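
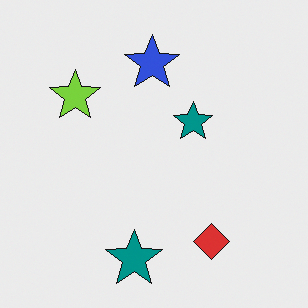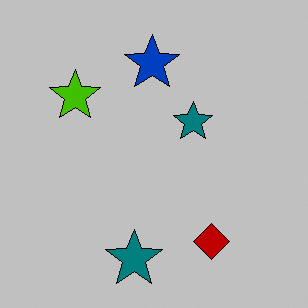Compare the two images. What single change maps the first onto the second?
This is the original image aggressively posterized.

Each flat color has snapped to a coarser quantized level — most visibly, the near-white background has dropped to a flat grey.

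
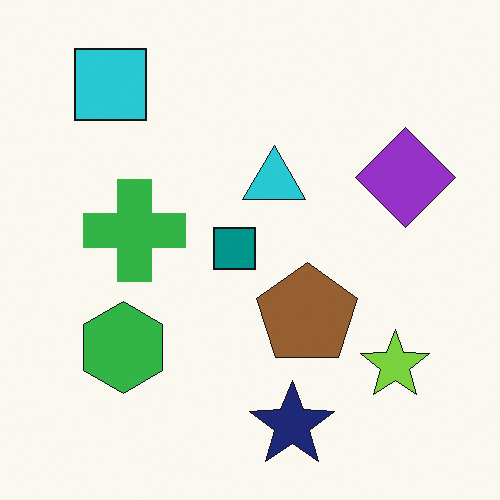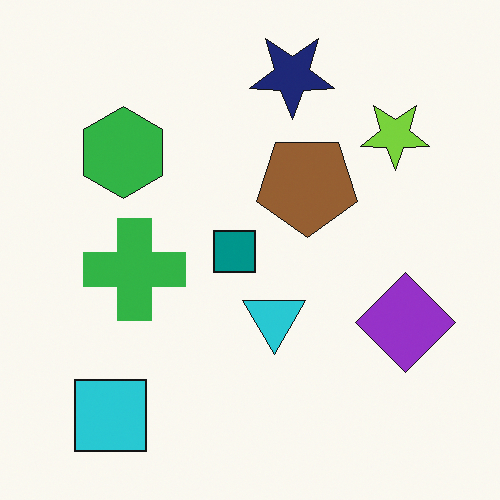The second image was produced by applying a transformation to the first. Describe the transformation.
The image was flipped vertically (top ↔ bottom).

The navy star is in the bottom of the first image and the top of the second — shapes on opposite sides of the horizontal midline have swapped in a mirror flip.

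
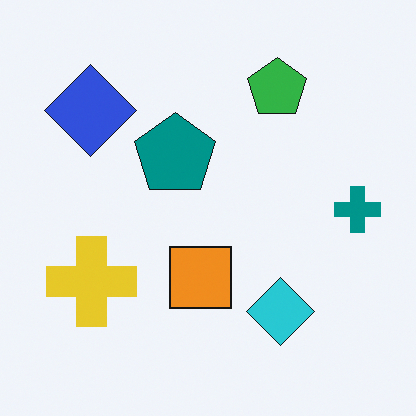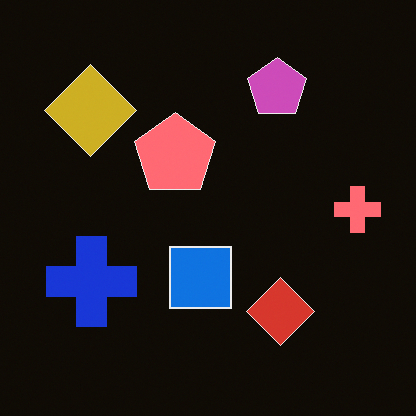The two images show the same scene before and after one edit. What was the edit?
It was color-inverted (negative).

The light background has become dark and every shape's color is its complement — a photographic negative.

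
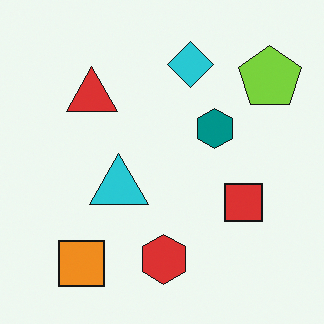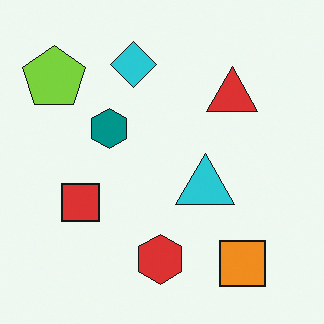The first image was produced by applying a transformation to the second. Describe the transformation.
The transformation is: flipped horizontally (left ↔ right).

The lime pentagon is in the top-left of the second image and the top-right of the first — shapes on opposite sides of the vertical midline have swapped in a mirror flip.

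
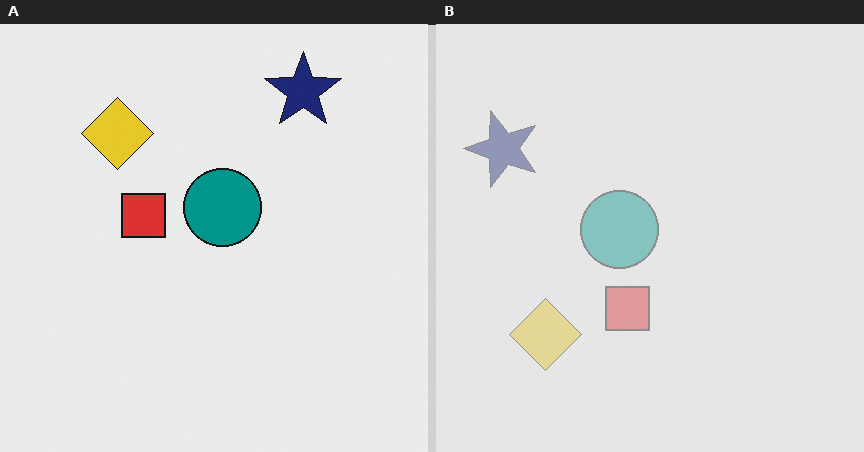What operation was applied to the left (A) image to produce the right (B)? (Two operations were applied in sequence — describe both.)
The transformation is: given much lower contrast, then rotated 90° counter-clockwise.

Tones are pushed toward mid-grey across the whole image — a global contrast change. The navy star sits in the top-right of the left (A) image and the top-left of the right (B) — consistent with a whole-image 90° counter-clockwise rotation.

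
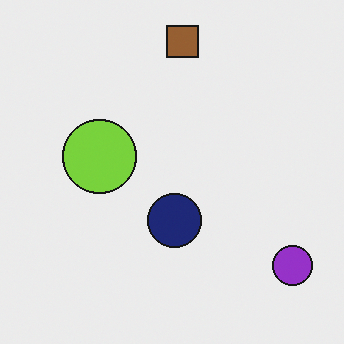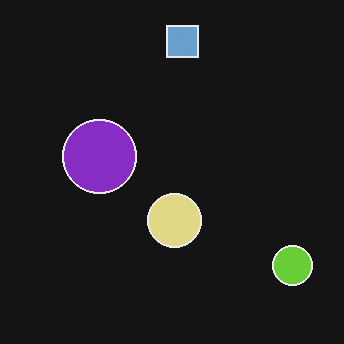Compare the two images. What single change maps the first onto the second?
It was color-inverted (negative).

The light background has become dark and every shape's color is its complement — a photographic negative.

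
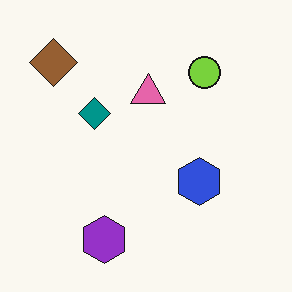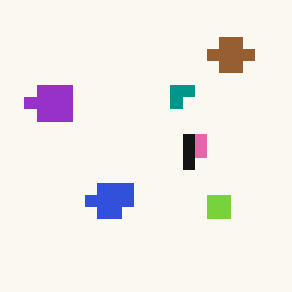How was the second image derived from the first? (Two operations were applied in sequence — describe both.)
The second image is the first rotated 90° clockwise, then heavily pixelated into large blocks.

The brown diamond sits in the top-left of the first image and the top-right of the second — consistent with a whole-image 90° clockwise rotation. Shapes are reduced to large square blocks; fine edges and outlines are lost — a downscale-then-upscale (mosaic) effect.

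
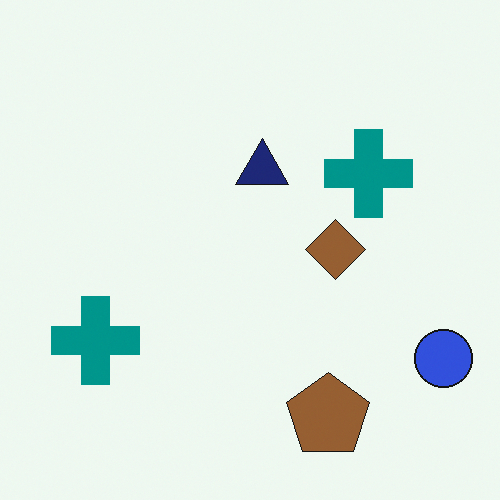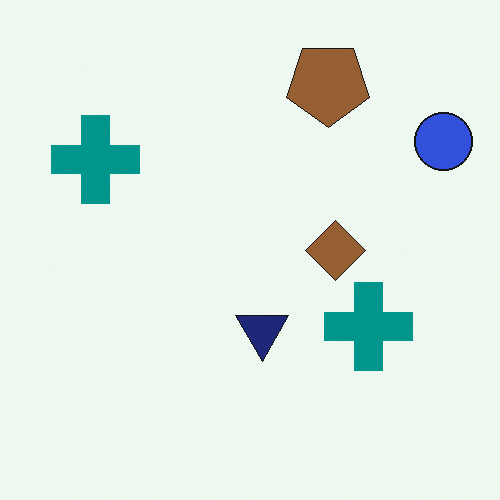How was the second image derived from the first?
This is the original image flipped vertically (top ↔ bottom).

The brown pentagon is in the bottom of the first image and the top of the second — shapes on opposite sides of the horizontal midline have swapped in a mirror flip.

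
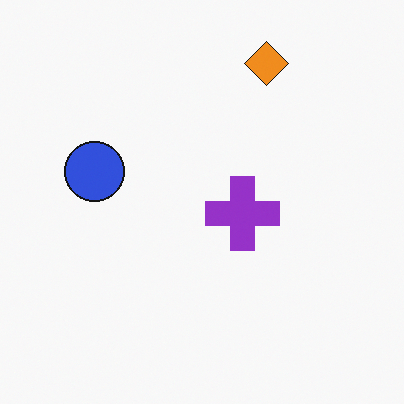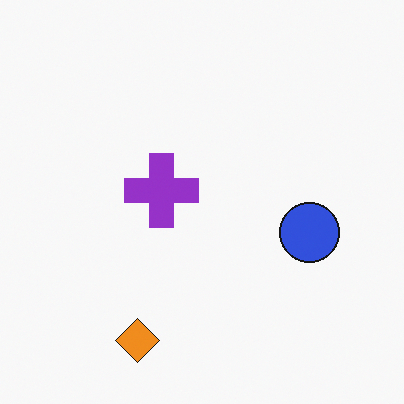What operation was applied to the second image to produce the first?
Rotated 180°.

The orange diamond sits in the bottom of the second image and the top of the first — consistent with a whole-image 180° rotation.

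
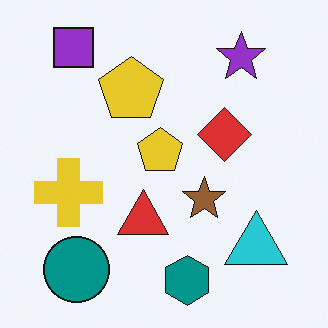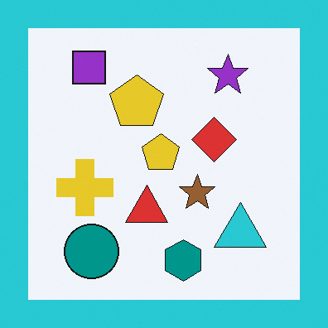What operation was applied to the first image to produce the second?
It was framed with a cyan border.

A solid cyan frame runs around the edge of the second image, with the content slightly shrunk inside it.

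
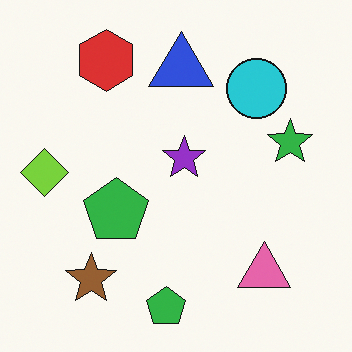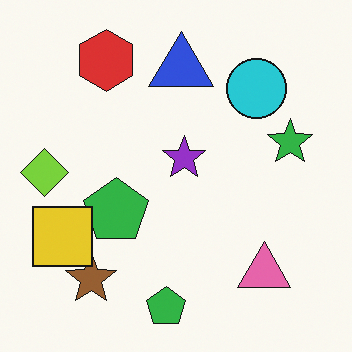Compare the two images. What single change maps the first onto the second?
The transformation is: overlaid with an additional yellow square.

A yellow square appears in the second image that is absent from the first.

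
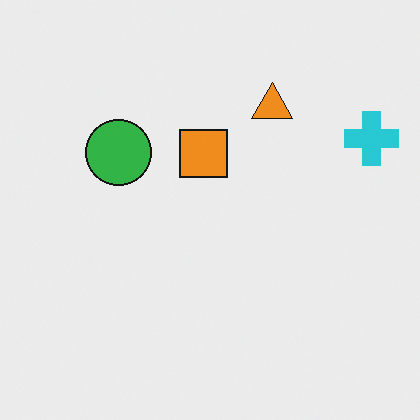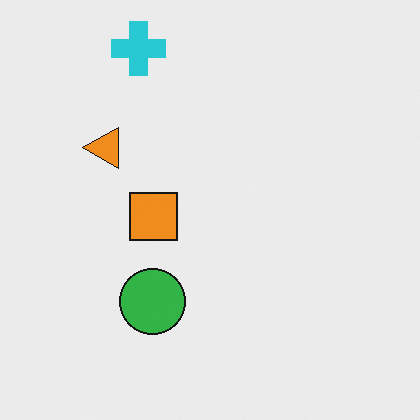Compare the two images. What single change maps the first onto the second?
The second image is the first rotated 90° counter-clockwise.

The cyan cross sits in the top-right of the first image and the top-left of the second — consistent with a whole-image 90° counter-clockwise rotation.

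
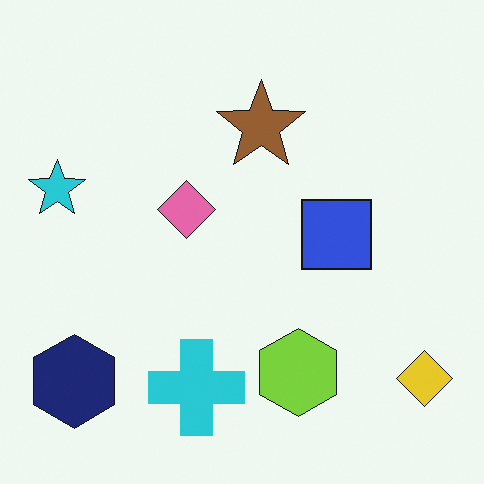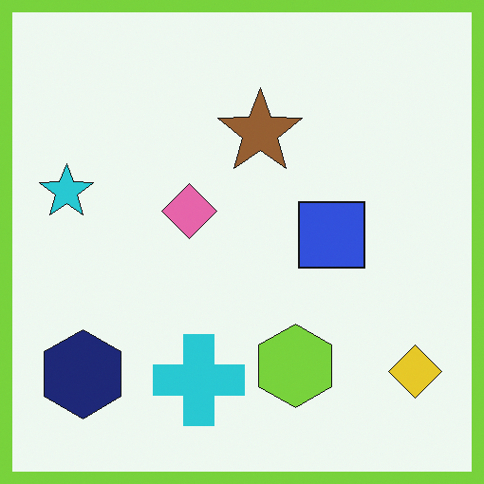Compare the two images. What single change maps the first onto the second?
The transformation is: framed with a lime border.

A solid lime frame runs around the edge of the second image, with the content slightly shrunk inside it.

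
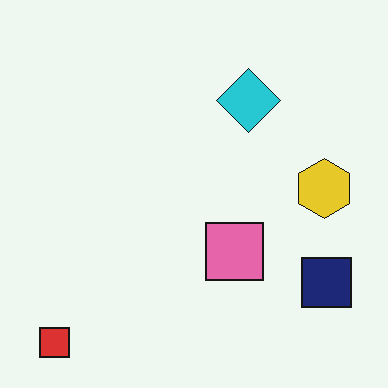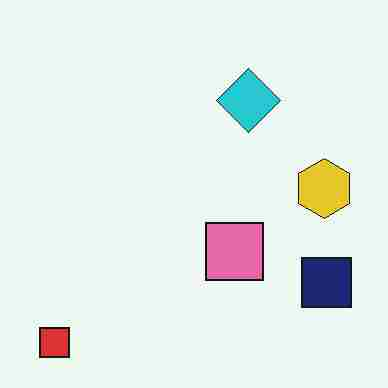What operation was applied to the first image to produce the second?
The transformation is: degraded with heavy JPEG compression.

Blocky 8×8 compression artifacts appear around shape edges and the flat background shows ringing — characteristic JPEG degradation.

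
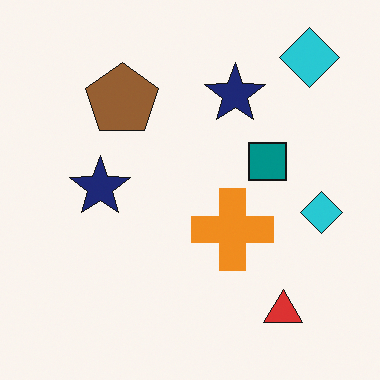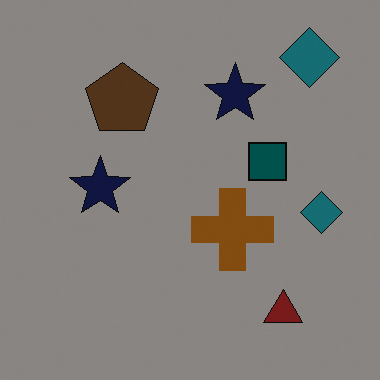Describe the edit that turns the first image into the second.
It was substantially darkened.

Every pixel — background and shapes alike — is uniformly darkened.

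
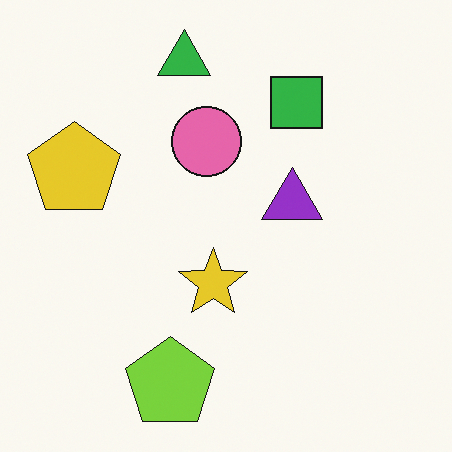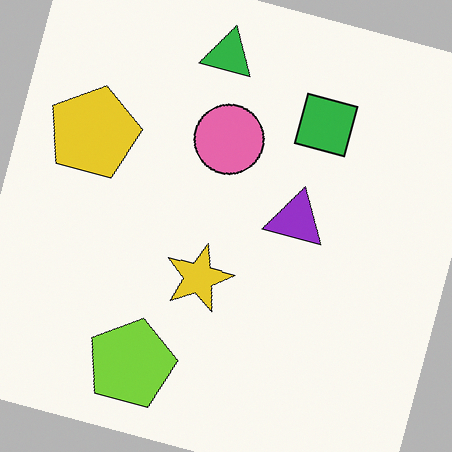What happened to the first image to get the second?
It was rotated clockwise by a clearly visible amount.

Every shape is tilted by the same angle and the image corners show triangular fill wedges — a whole-image rotation by a non-right angle.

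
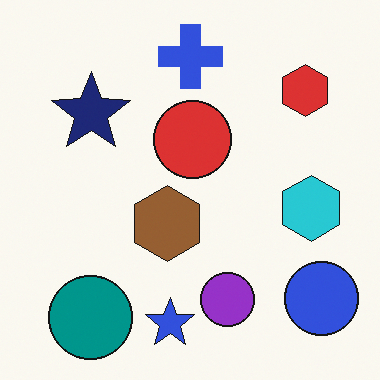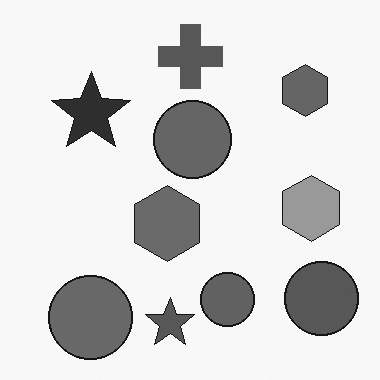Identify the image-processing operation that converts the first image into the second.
This is the original image converted to grayscale.

All color is removed — every shape is now a shade of grey.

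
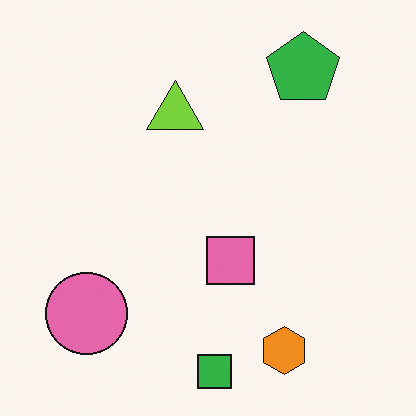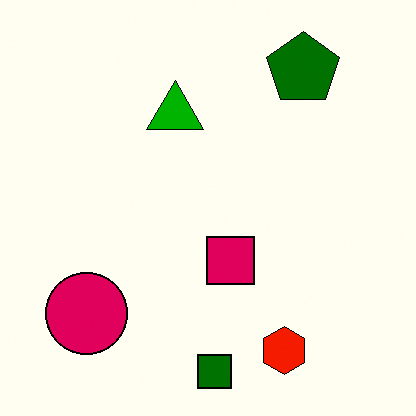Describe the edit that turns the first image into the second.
This is the original image given much higher contrast.

Tones are pushed away from mid-grey across the whole image — a global contrast change.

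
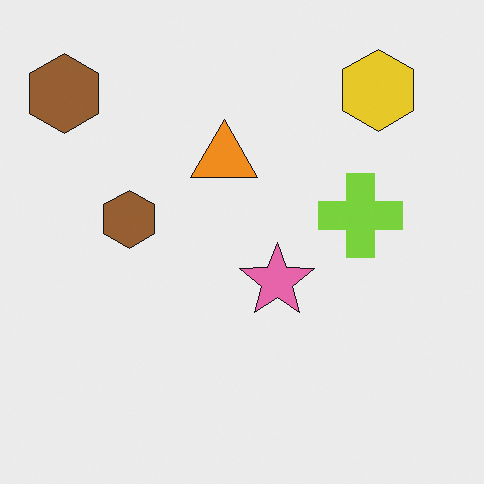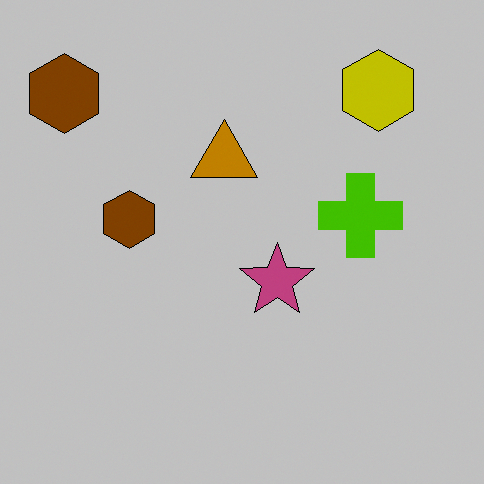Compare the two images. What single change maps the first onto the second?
The second image is the first heavily posterized to just a handful of flat colors.

Each flat color has snapped to a coarser quantized level — most visibly, the near-white background has dropped to a flat grey.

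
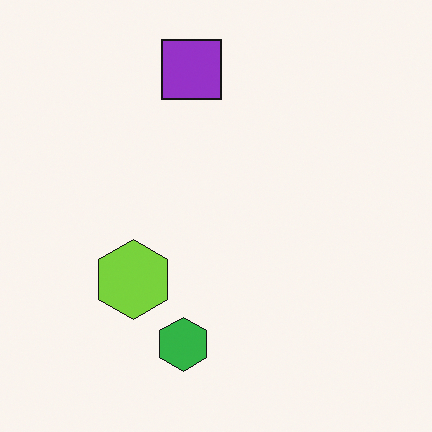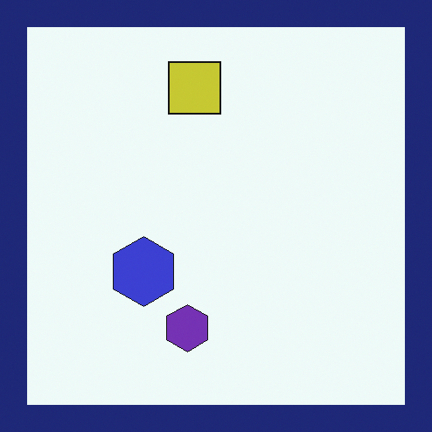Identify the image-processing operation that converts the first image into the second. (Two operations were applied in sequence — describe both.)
Hue-shifted by a moderate amount, then framed with a navy border.

Every shape's color has rotated by the same amount around the hue wheel — a uniform hue shift. A solid navy frame runs around the edge of the second image, with the content slightly shrunk inside it.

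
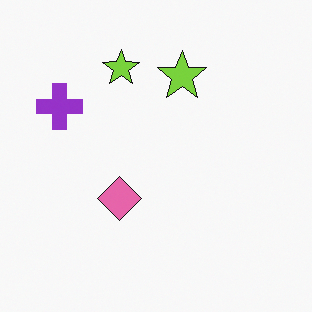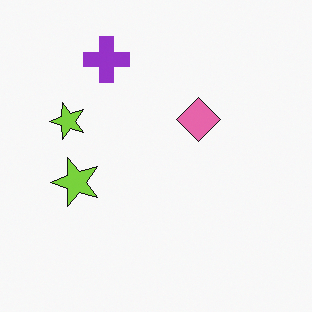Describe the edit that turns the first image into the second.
The transformation is: transposed (reflected across the top-left ↔ bottom-right diagonal).

Shapes have swapped their row and column positions — what was in the top-right is now in the bottom-left — a diagonal reflection.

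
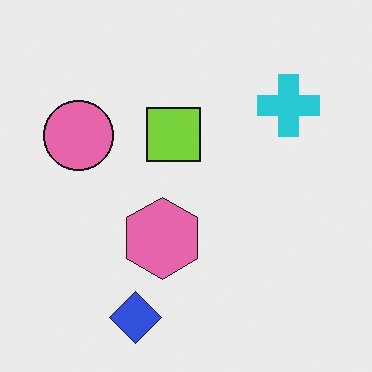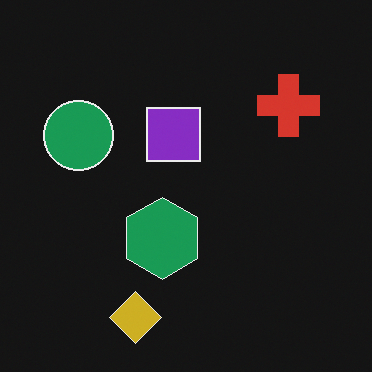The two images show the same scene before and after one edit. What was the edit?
The image was color-inverted (negative).

The light background has become dark and every shape's color is its complement — a photographic negative.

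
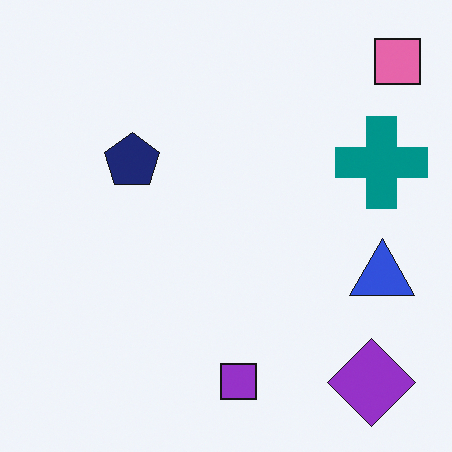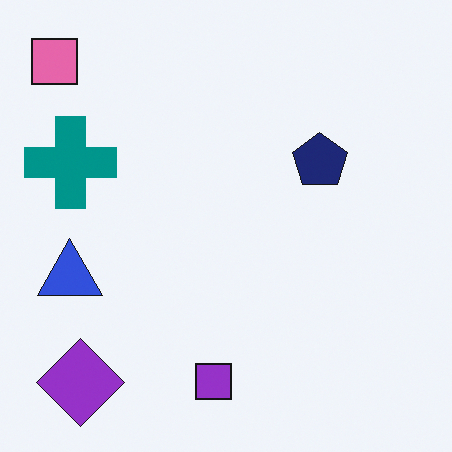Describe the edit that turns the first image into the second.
Flipped horizontally (left ↔ right).

The pink square is in the top-right of the first image and the top-left of the second — shapes on opposite sides of the vertical midline have swapped in a mirror flip.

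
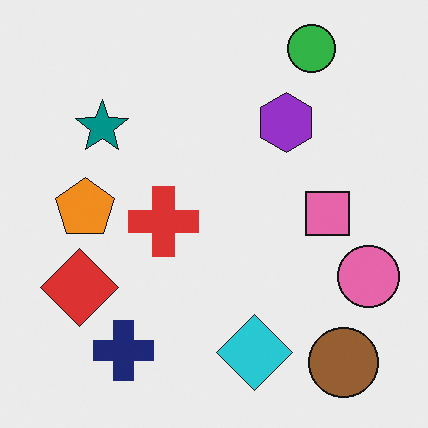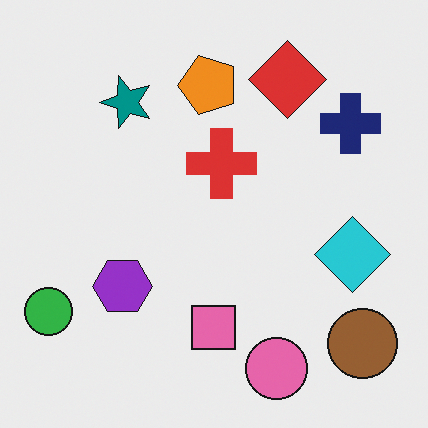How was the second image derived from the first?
The second image is the first transposed (reflected across the top-left ↔ bottom-right diagonal).

Shapes have swapped their row and column positions — what was in the top-right is now in the bottom-left — a diagonal reflection.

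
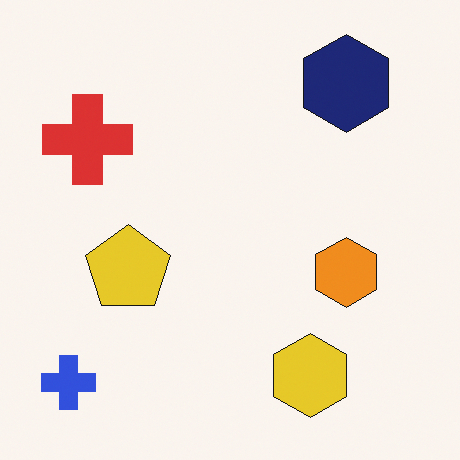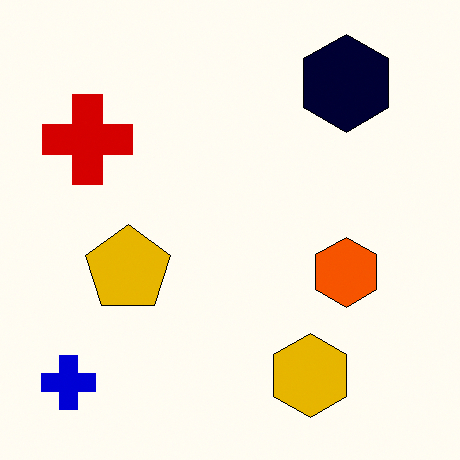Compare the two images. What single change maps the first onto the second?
The transformation is: boosted in contrast.

Tones are pushed away from mid-grey across the whole image — a global contrast change.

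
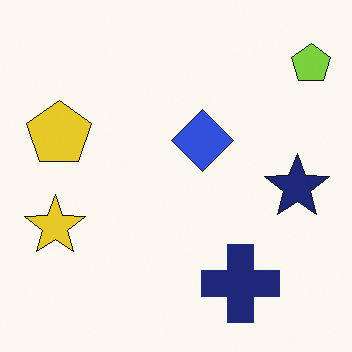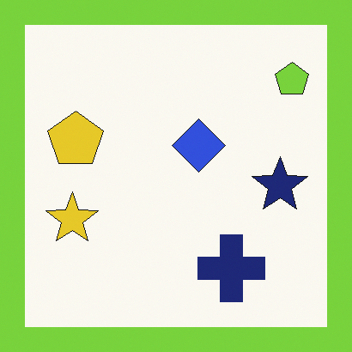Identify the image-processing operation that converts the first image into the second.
Framed with a lime border.

A solid lime frame runs around the edge of the second image, with the content slightly shrunk inside it.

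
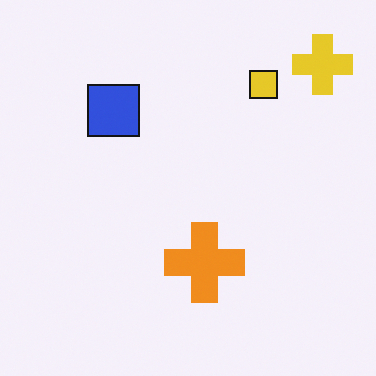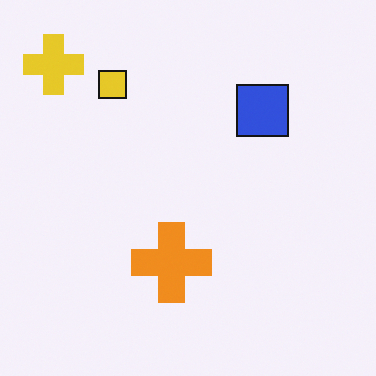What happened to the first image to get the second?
It was flipped horizontally (left ↔ right).

The yellow cross is in the top-right of the first image and the top-left of the second — shapes on opposite sides of the vertical midline have swapped in a mirror flip.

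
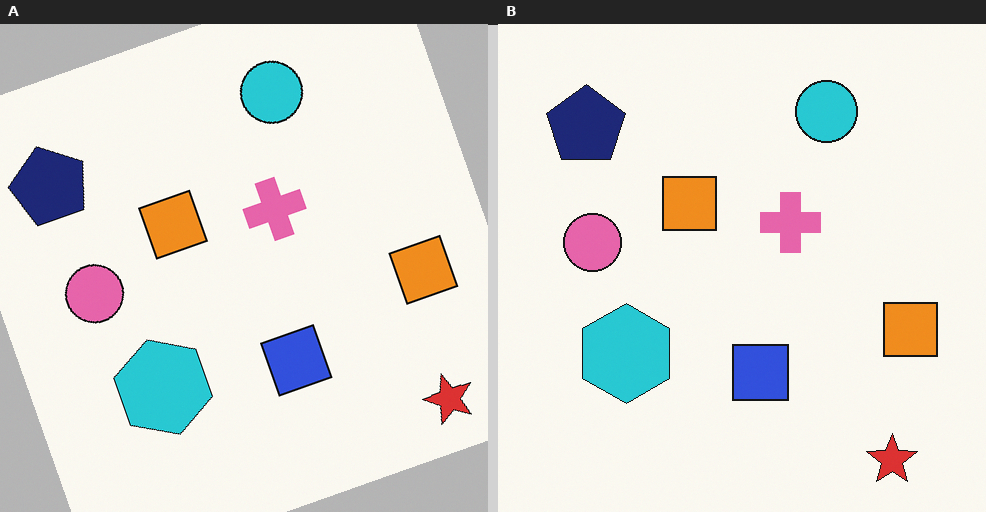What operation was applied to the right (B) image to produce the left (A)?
It was rotated counter-clockwise by a moderate amount.

Every shape is tilted by the same angle and the image corners show triangular fill wedges — a whole-image rotation by a non-right angle.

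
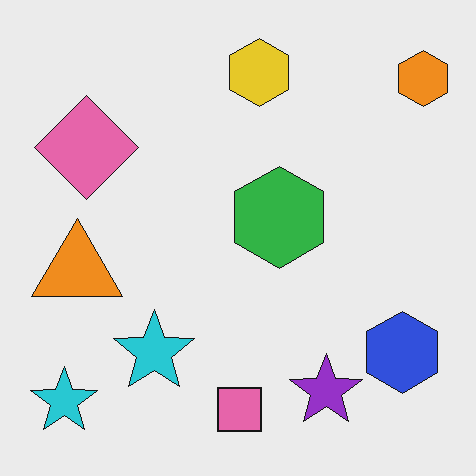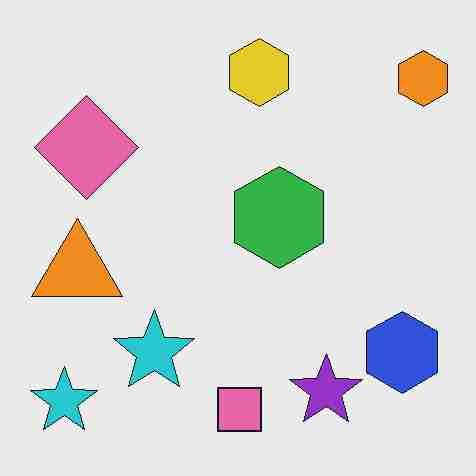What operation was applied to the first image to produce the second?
The second image is the first degraded with heavy JPEG compression.

Blocky 8×8 compression artifacts appear around shape edges and the flat background shows ringing — characteristic JPEG degradation.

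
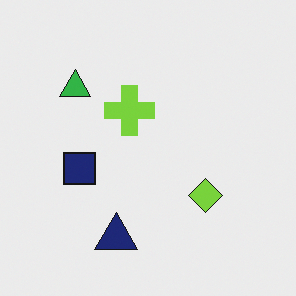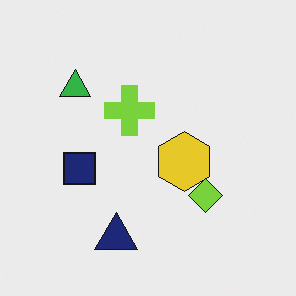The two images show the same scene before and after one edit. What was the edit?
The transformation is: overlaid with an additional yellow hexagon.

A yellow hexagon appears in the second image that is absent from the first.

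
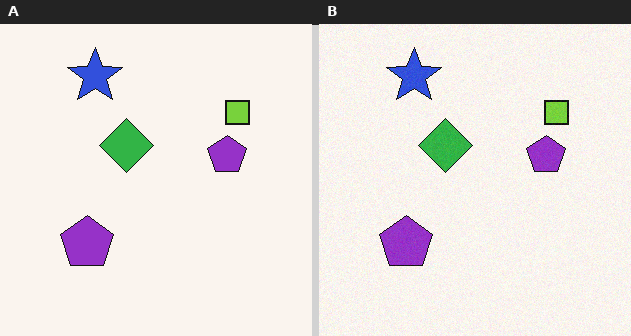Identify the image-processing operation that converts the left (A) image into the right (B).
It was degraded with a light layer of grain.

Random speckle covers the whole image, including the flat background.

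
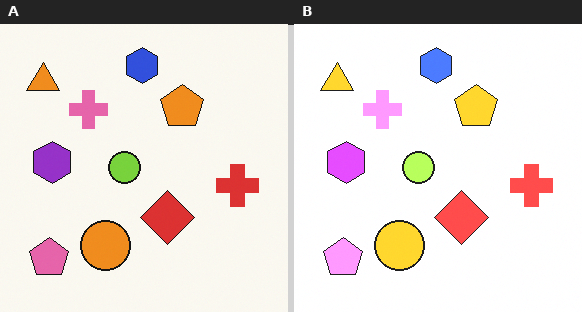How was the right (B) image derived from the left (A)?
The transformation is: substantially brightened.

Every pixel — background and shapes alike — is uniformly brightened.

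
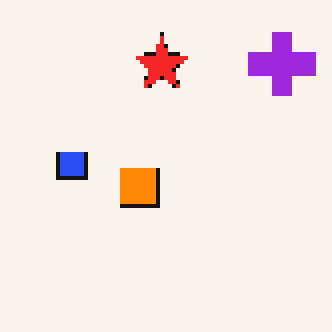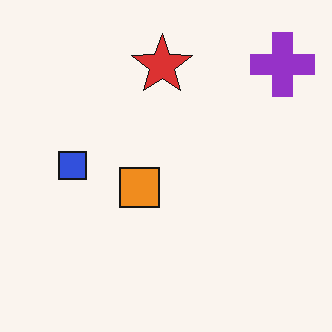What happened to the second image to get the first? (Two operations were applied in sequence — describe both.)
Slightly oversaturated, then mildly pixelated.

All colors are more vivid — a global saturation change. Shapes are reduced to large square blocks; fine edges and outlines are lost — a downscale-then-upscale (mosaic) effect.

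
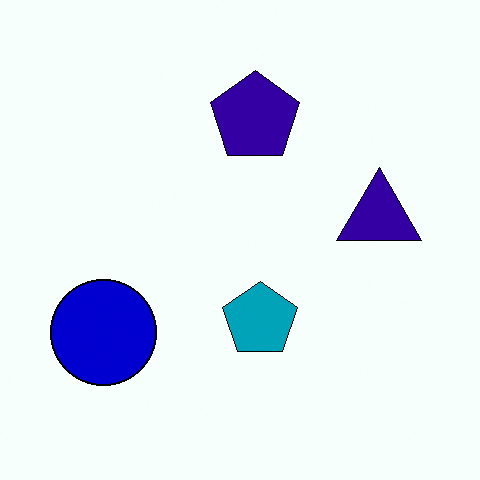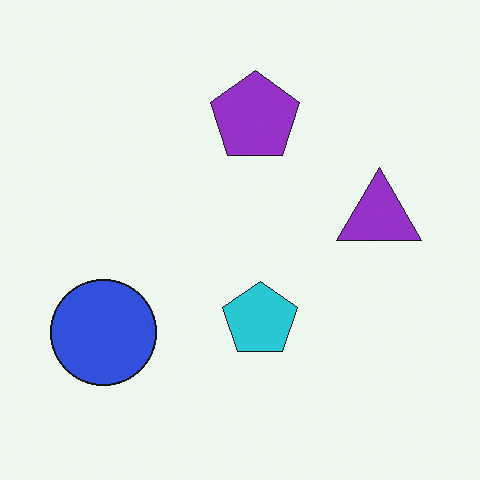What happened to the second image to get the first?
The transformation is: boosted in contrast.

Tones are pushed away from mid-grey across the whole image — a global contrast change.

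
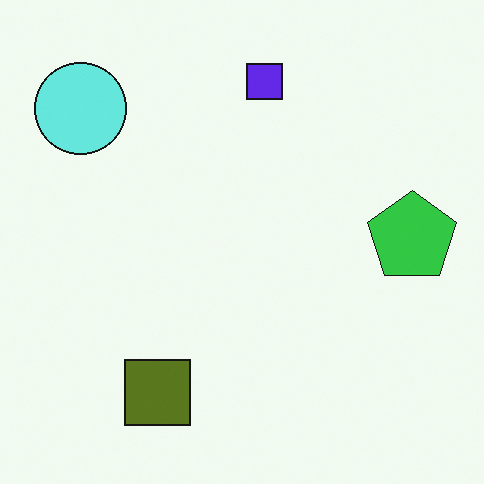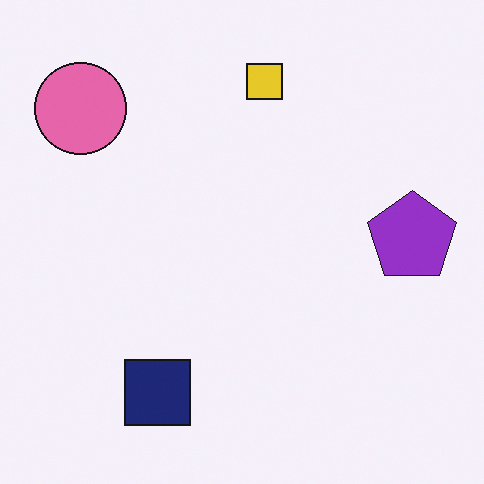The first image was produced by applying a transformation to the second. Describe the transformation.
The first image is the second hue-shifted through roughly half the color wheel.

Every shape's color has rotated by the same amount around the hue wheel — a uniform hue shift.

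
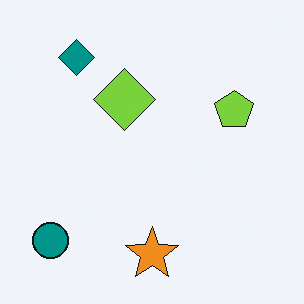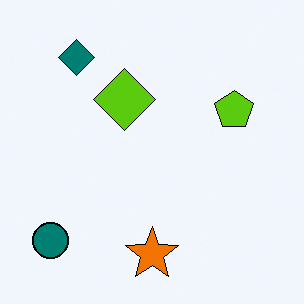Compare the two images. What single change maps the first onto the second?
The transformation is: given slightly increased contrast.

Tones are pushed away from mid-grey across the whole image — a global contrast change.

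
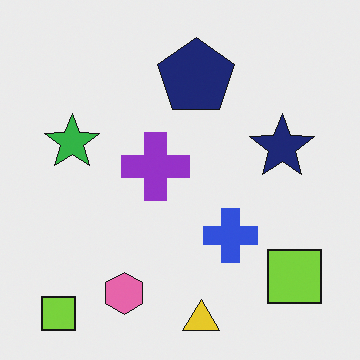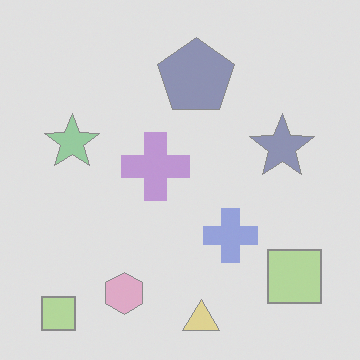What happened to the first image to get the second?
This is the original image given much lower contrast.

Tones are pushed toward mid-grey across the whole image — a global contrast change.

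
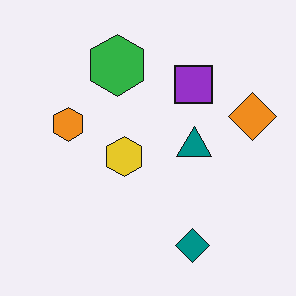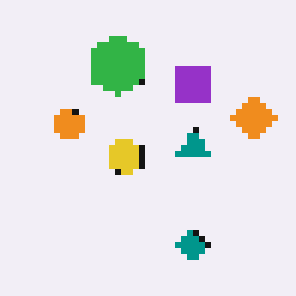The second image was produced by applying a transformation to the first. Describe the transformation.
It was moderately pixelated.

Shapes are reduced to large square blocks; fine edges and outlines are lost — a downscale-then-upscale (mosaic) effect.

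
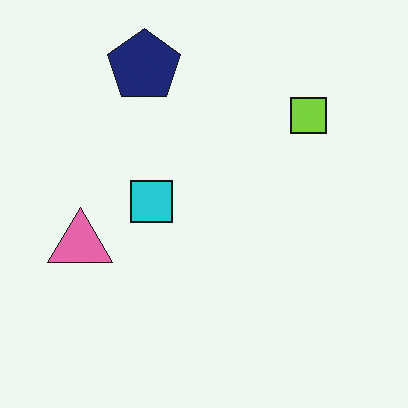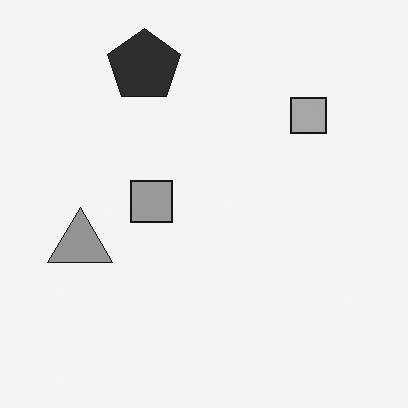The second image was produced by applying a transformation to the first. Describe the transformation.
Converted to grayscale.

All color is removed — every shape is now a shade of grey.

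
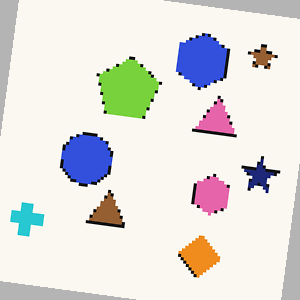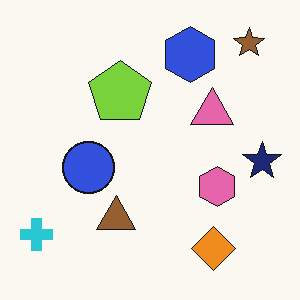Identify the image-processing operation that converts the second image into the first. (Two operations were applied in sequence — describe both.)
It was lightly pixelated (a mild mosaic effect), then rotated clockwise by a small amount.

Shapes are reduced to large square blocks; fine edges and outlines are lost — a downscale-then-upscale (mosaic) effect. Every shape is tilted by the same angle and the image corners show triangular fill wedges — a whole-image rotation by a non-right angle.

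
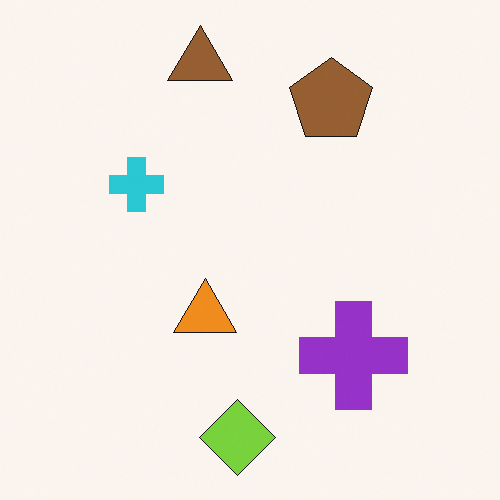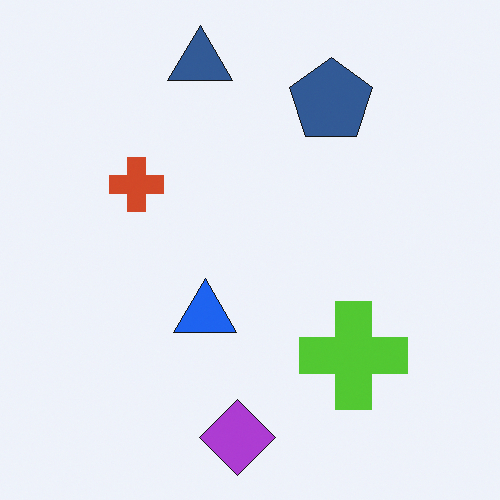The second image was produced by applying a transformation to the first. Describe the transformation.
This is the original image hue-shifted through roughly half the color wheel.

Every shape's color has rotated by the same amount around the hue wheel — a uniform hue shift.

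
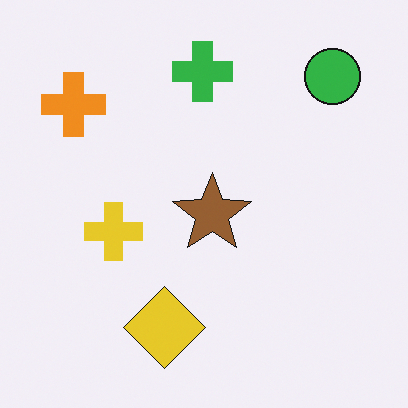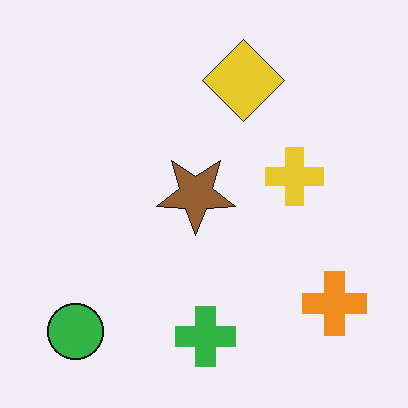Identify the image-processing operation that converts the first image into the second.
Rotated 180°.

The green circle sits in the top-right of the first image and the bottom-left of the second — consistent with a whole-image 180° rotation.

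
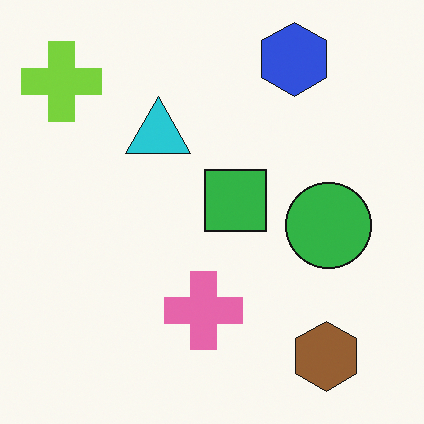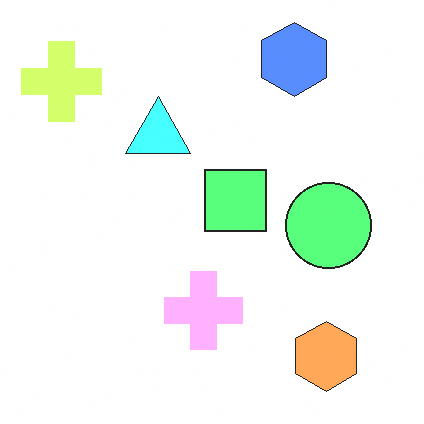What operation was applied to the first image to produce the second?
The image was brightened a lot.

Every pixel — background and shapes alike — is uniformly brightened.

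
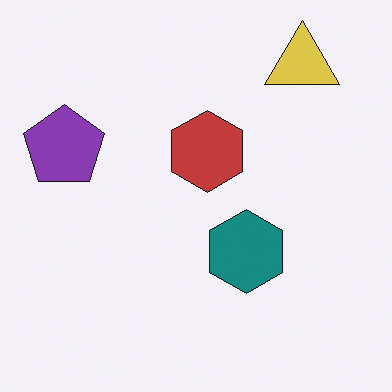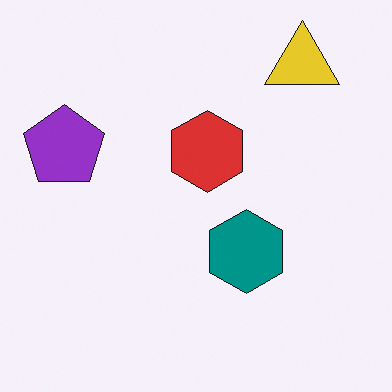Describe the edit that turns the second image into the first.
Slightly desaturated.

All colors are more muted and greyish — a global saturation change.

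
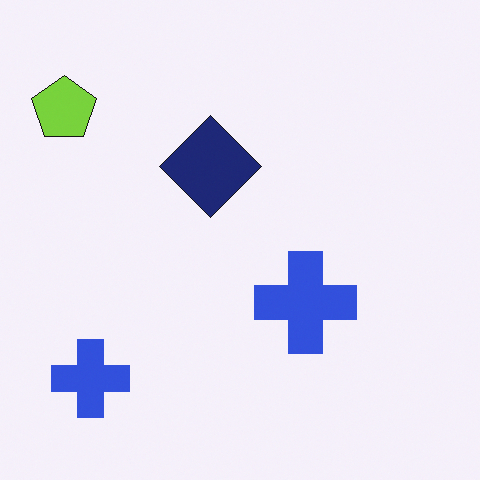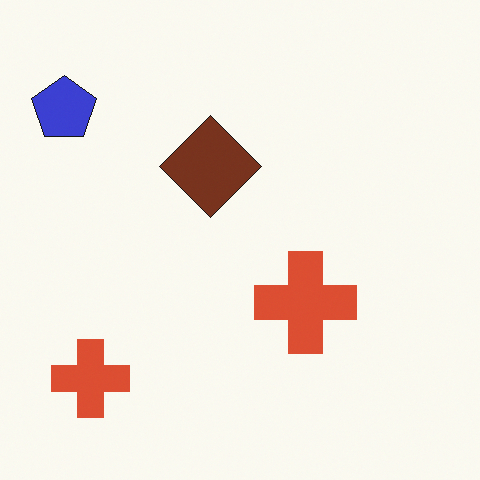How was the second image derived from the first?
The transformation is: hue-shifted noticeably.

Every shape's color has rotated by the same amount around the hue wheel — a uniform hue shift.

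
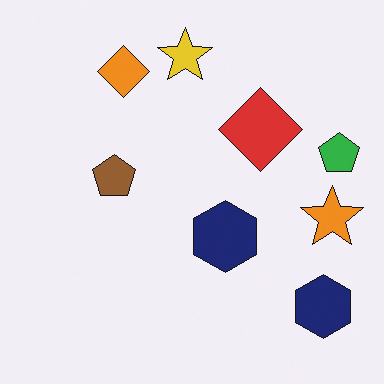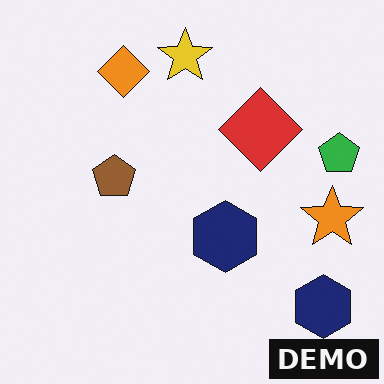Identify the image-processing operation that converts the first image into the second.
Watermarked with the text "DEMO" in the lower-right corner.

A dark label reading "DEMO" appears in the lower-right corner.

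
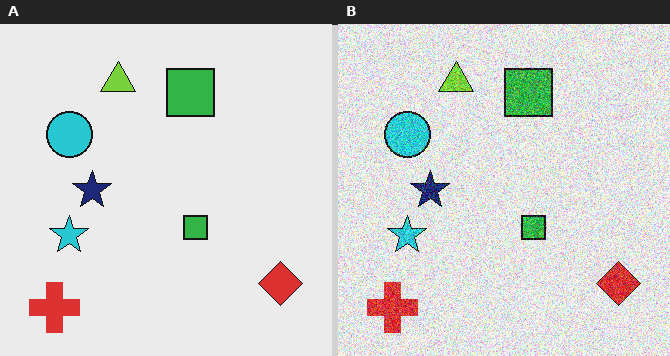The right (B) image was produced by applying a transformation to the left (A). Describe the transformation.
The image was degraded with heavy additive noise.

Random speckle covers the whole image, including the flat background.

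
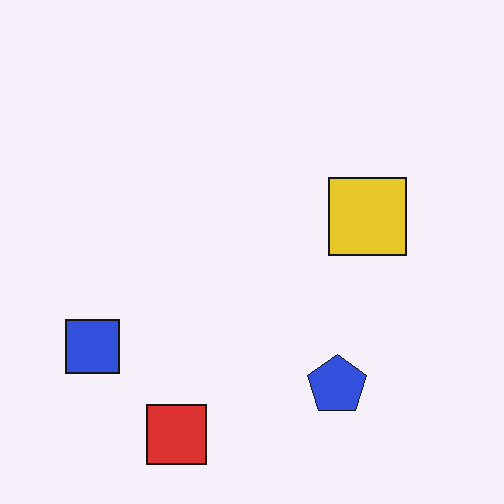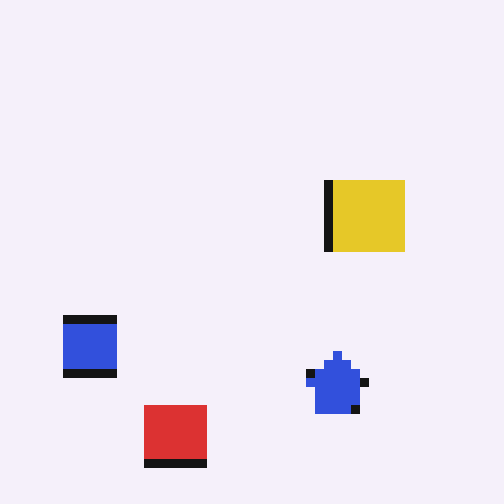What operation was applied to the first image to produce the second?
It was heavily pixelated into large blocks.

Shapes are reduced to large square blocks; fine edges and outlines are lost — a downscale-then-upscale (mosaic) effect.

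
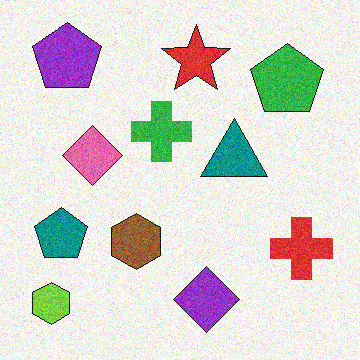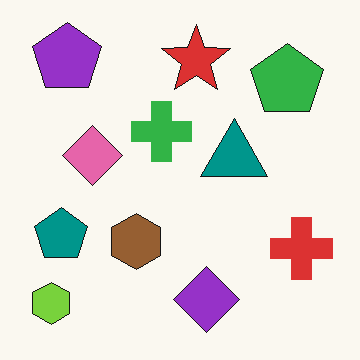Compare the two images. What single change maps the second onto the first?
It was degraded with visible gaussian noise.

Random speckle covers the whole image, including the flat background.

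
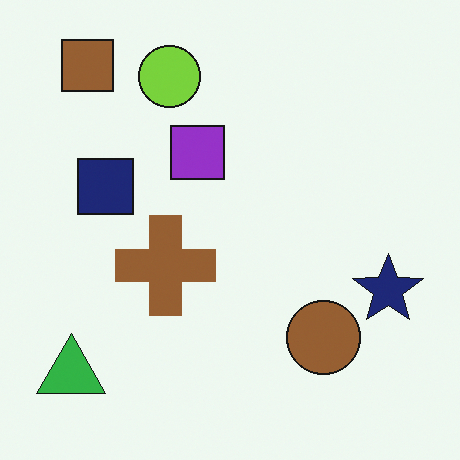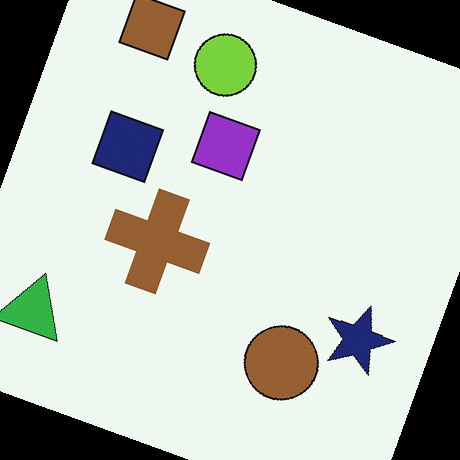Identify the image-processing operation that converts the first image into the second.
It was rotated clockwise by a moderate amount.

Every shape is tilted by the same angle and the image corners show triangular fill wedges — a whole-image rotation by a non-right angle.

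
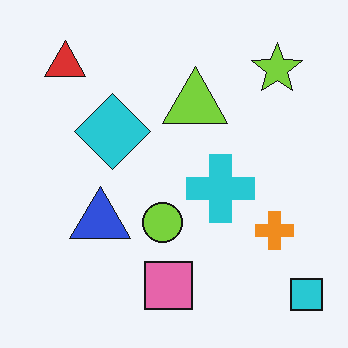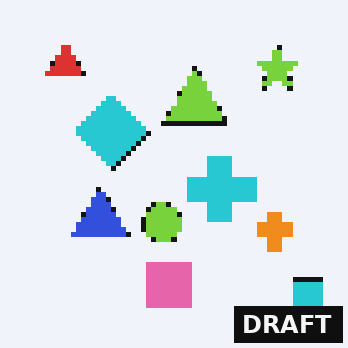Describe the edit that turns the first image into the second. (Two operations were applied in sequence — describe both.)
It was mildly pixelated, then watermarked with the text "DRAFT" in the lower-right corner.

Shapes are reduced to large square blocks; fine edges and outlines are lost — a downscale-then-upscale (mosaic) effect. A dark label reading "DRAFT" appears in the lower-right corner.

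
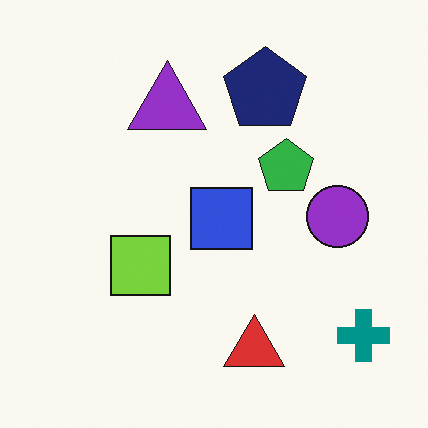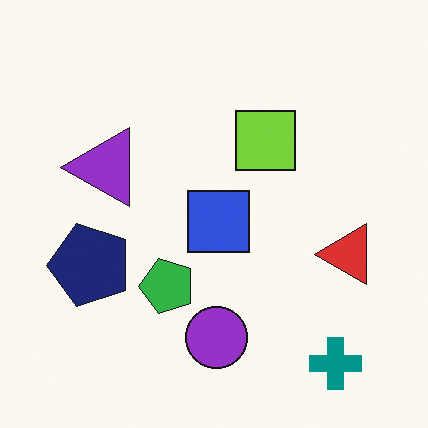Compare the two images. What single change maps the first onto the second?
Transposed (reflected across the top-left ↔ bottom-right diagonal).

Shapes have swapped their row and column positions — what was in the top-right is now in the bottom-left — a diagonal reflection.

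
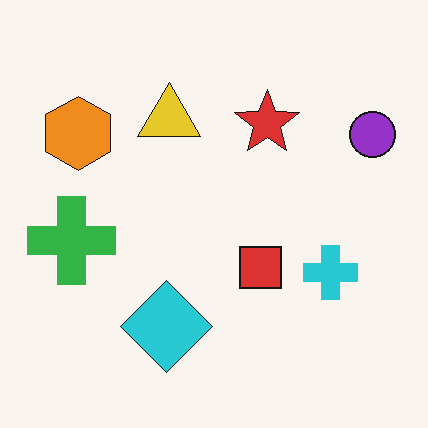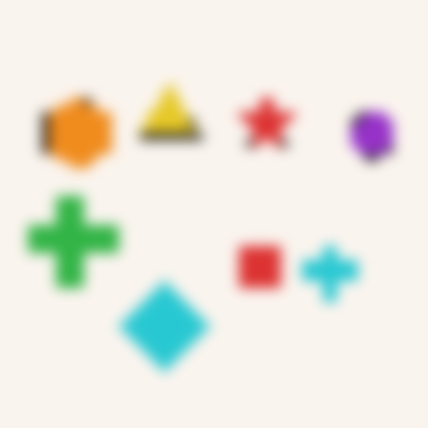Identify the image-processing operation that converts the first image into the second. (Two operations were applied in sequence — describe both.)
This is the original image moderately pixelated, then heavily blurred.

Shapes are reduced to large square blocks; fine edges and outlines are lost — a downscale-then-upscale (mosaic) effect. Shape edges and outlines are uniformly softened across the whole image.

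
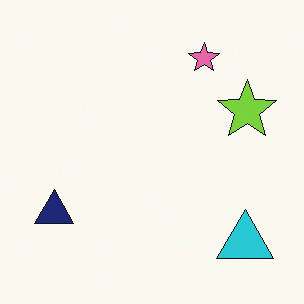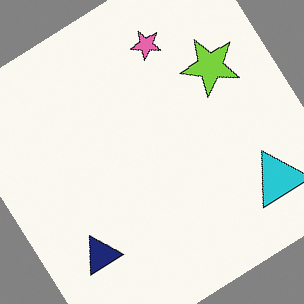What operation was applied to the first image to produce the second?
This is the original image rotated counter-clockwise by a large amount — several tens of degrees.

Every shape is tilted by the same angle and the image corners show triangular fill wedges — a whole-image rotation by a non-right angle.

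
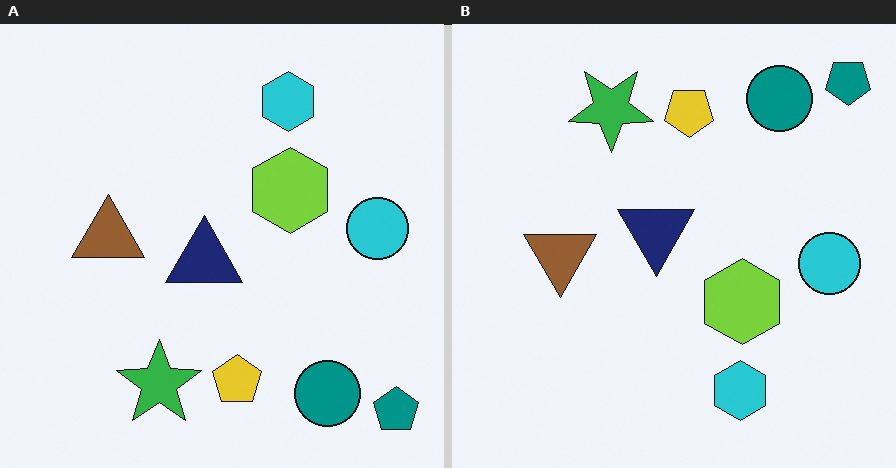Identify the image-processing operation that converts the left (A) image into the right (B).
The right (B) image is the left (A) flipped vertically (top ↔ bottom).

The teal pentagon is in the bottom-right of the left (A) image and the top-right of the right (B) — shapes on opposite sides of the horizontal midline have swapped in a mirror flip.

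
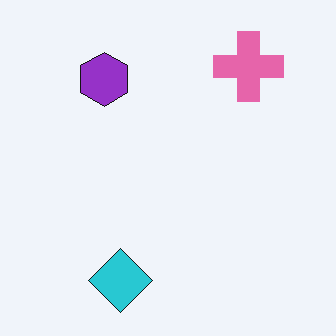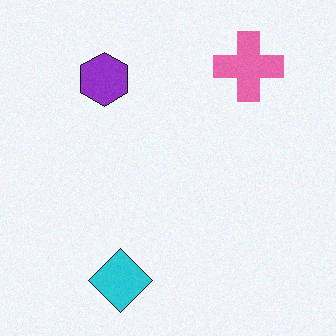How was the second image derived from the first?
The second image is the first degraded with a light layer of grain.

Random speckle covers the whole image, including the flat background.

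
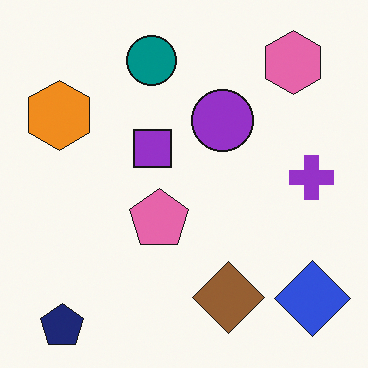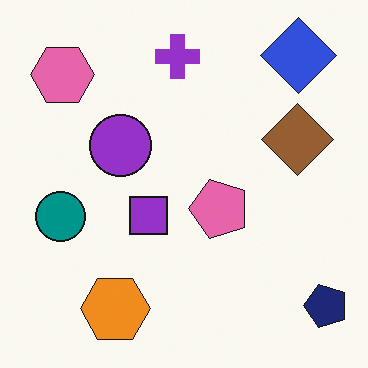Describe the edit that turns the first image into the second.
The image was rotated 90° counter-clockwise.

The navy pentagon sits in the bottom-left of the first image and the bottom-right of the second — consistent with a whole-image 90° counter-clockwise rotation.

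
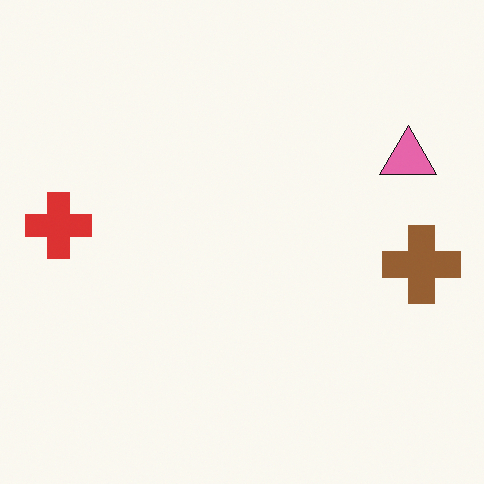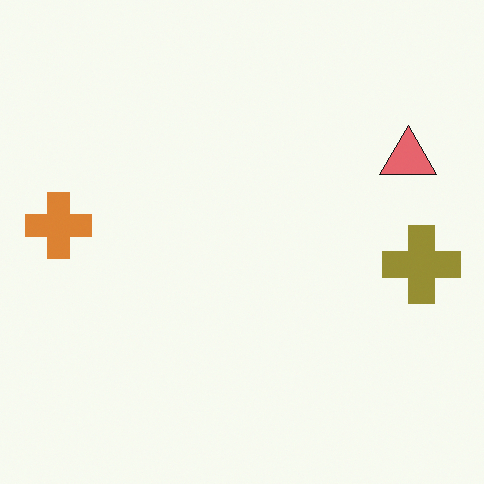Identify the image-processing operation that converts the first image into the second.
Hue-shifted slightly.

Every shape's color has rotated by the same amount around the hue wheel — a uniform hue shift.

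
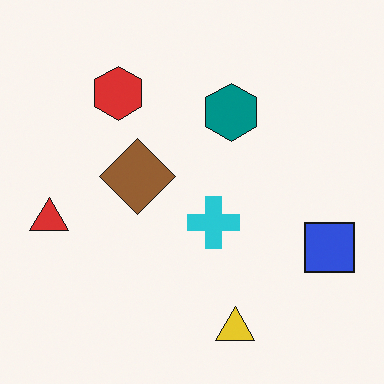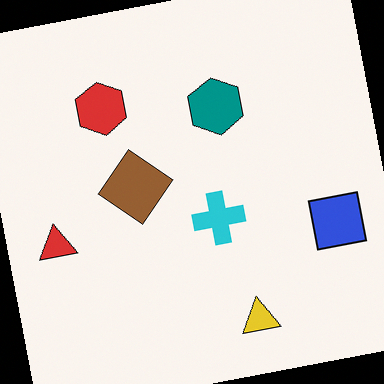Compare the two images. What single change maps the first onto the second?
The image was rotated counter-clockwise by a slight angle.

Every shape is tilted by the same angle and the image corners show triangular fill wedges — a whole-image rotation by a non-right angle.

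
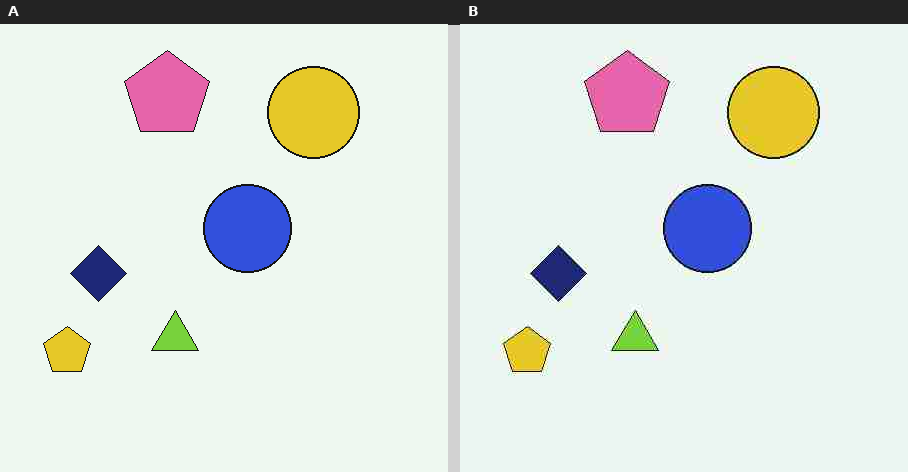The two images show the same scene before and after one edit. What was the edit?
Heavily JPEG-compressed with obvious blocking artifacts.

Blocky 8×8 compression artifacts appear around shape edges and the flat background shows ringing — characteristic JPEG degradation.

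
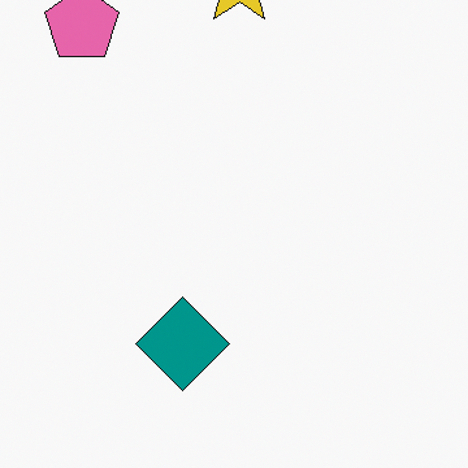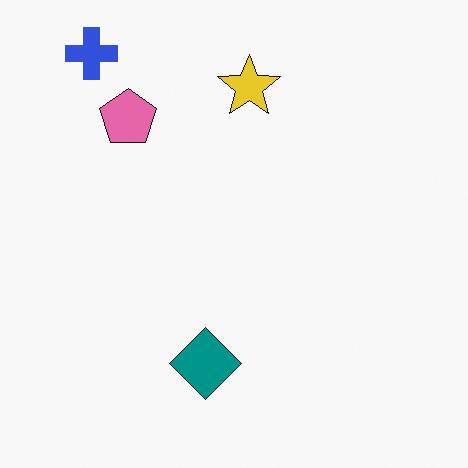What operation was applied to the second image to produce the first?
This is the original image cropped slightly and scaled back up.

The visible shapes are larger and the field of view is narrower; shapes near the original edges may be partly or wholly outside the frame — a crop-and-rescale.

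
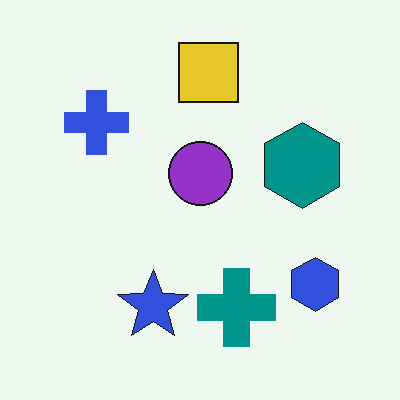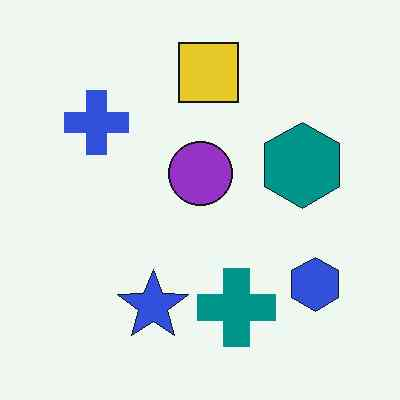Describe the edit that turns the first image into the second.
This is the original image given moderate JPEG compression.

Blocky 8×8 compression artifacts appear around shape edges and the flat background shows ringing — characteristic JPEG degradation.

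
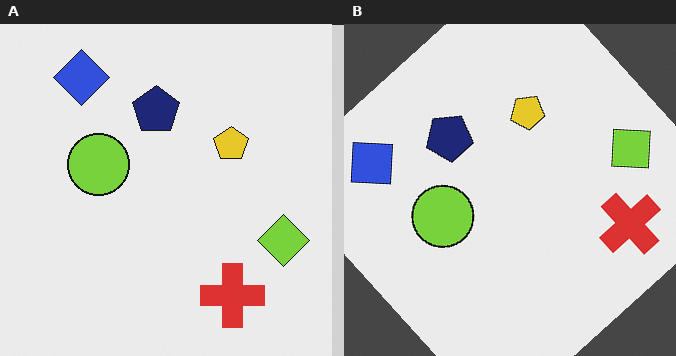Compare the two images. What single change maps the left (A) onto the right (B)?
This is the original image rotated counter-clockwise by a large amount — several tens of degrees.

Every shape is tilted by the same angle and the image corners show triangular fill wedges — a whole-image rotation by a non-right angle.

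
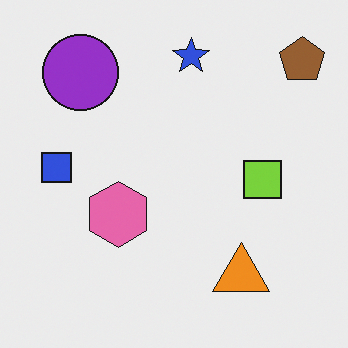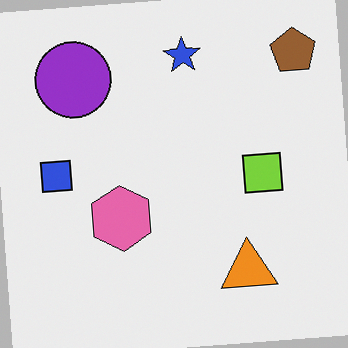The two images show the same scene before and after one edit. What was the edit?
Rotated counter-clockwise by a few degrees.

Every shape is tilted by the same angle and the image corners show triangular fill wedges — a whole-image rotation by a non-right angle.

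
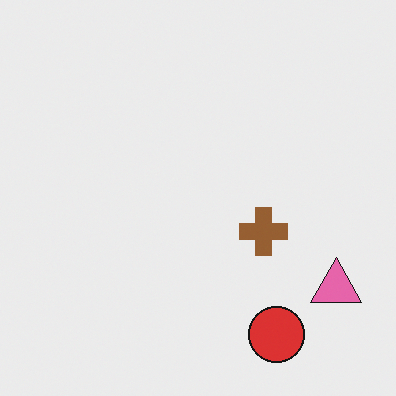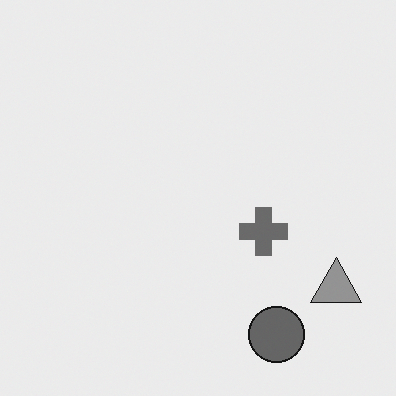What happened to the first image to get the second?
The image was converted to grayscale.

All color is removed — every shape is now a shade of grey.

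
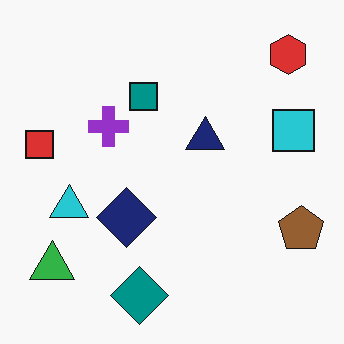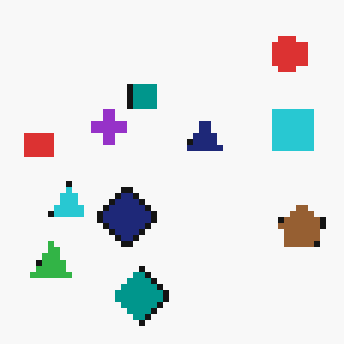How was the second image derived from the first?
The transformation is: pixelated into visible square blocks.

Shapes are reduced to large square blocks; fine edges and outlines are lost — a downscale-then-upscale (mosaic) effect.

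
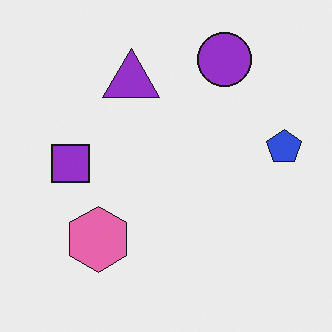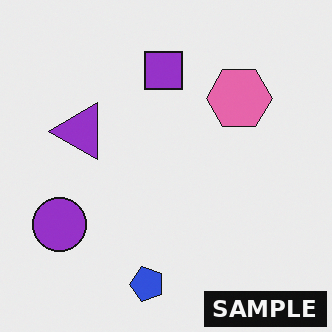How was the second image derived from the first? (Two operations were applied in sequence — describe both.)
This is the original image transposed (reflected across the top-left ↔ bottom-right diagonal), then watermarked with the text "SAMPLE" in the lower-right corner.

Shapes have swapped their row and column positions — what was in the top-right is now in the bottom-left — a diagonal reflection. A dark label reading "SAMPLE" appears in the lower-right corner.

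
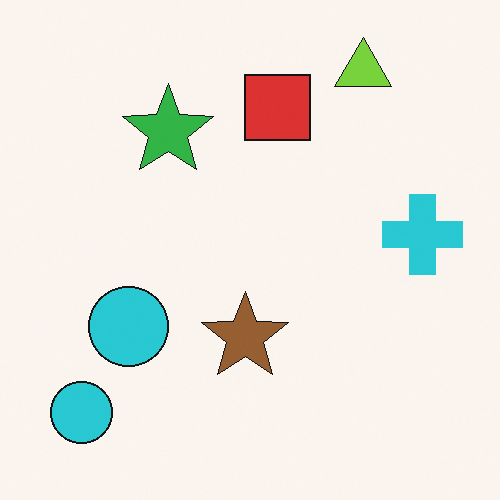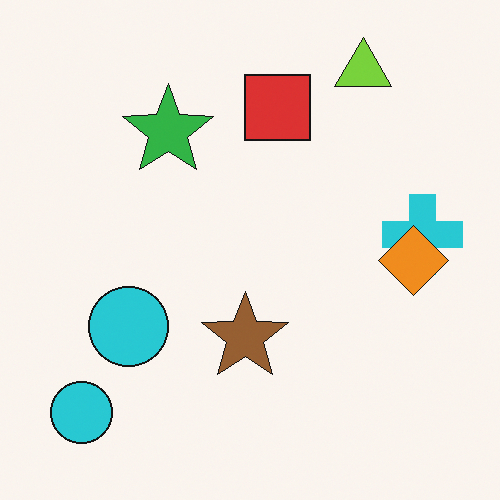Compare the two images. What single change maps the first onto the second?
The transformation is: overlaid with an additional orange diamond.

An orange diamond appears in the second image that is absent from the first.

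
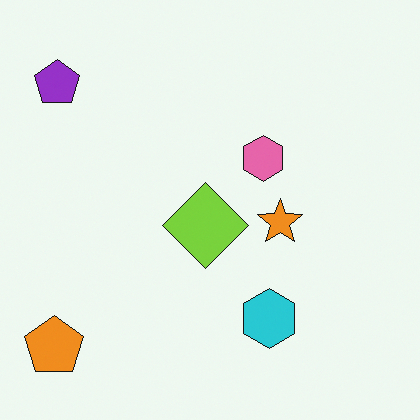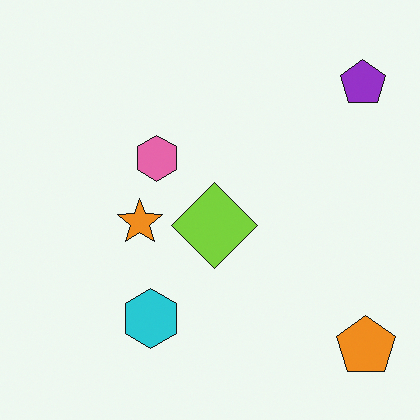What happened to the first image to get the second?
The transformation is: flipped horizontally (left ↔ right).

The orange pentagon is in the bottom-left of the first image and the bottom-right of the second — shapes on opposite sides of the vertical midline have swapped in a mirror flip.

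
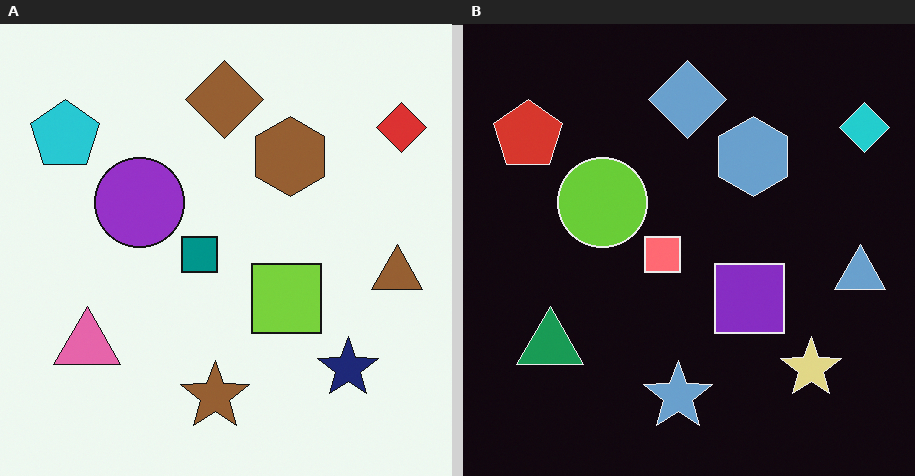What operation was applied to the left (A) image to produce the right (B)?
The right (B) image is the left (A) color-inverted (negative).

The light background has become dark and every shape's color is its complement — a photographic negative.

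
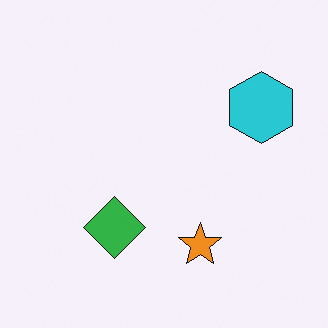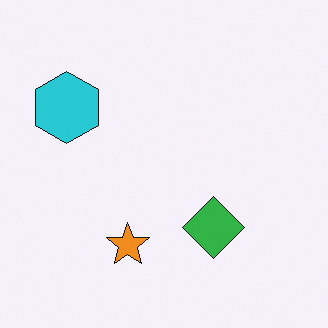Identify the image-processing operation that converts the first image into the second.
The transformation is: flipped horizontally (left ↔ right).

The cyan hexagon is in the top-right of the first image and the top-left of the second — shapes on opposite sides of the vertical midline have swapped in a mirror flip.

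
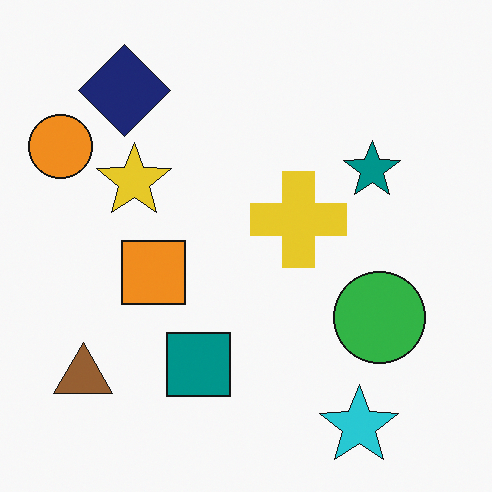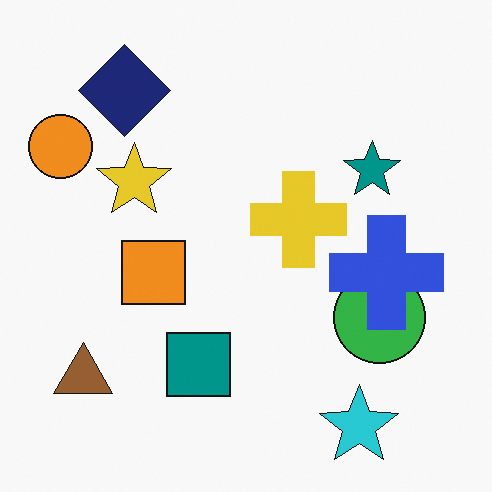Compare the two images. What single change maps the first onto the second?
Overlaid with an additional blue cross.

A blue cross appears in the second image that is absent from the first.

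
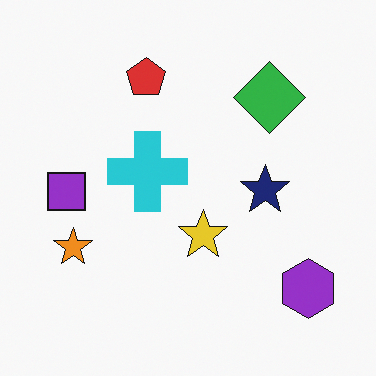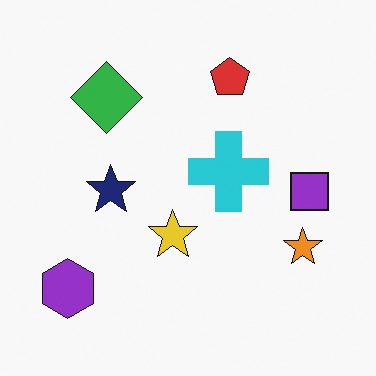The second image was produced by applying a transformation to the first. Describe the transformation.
This is the original image flipped horizontally (left ↔ right).

The purple square is in the left of the first image and the right of the second — shapes on opposite sides of the vertical midline have swapped in a mirror flip.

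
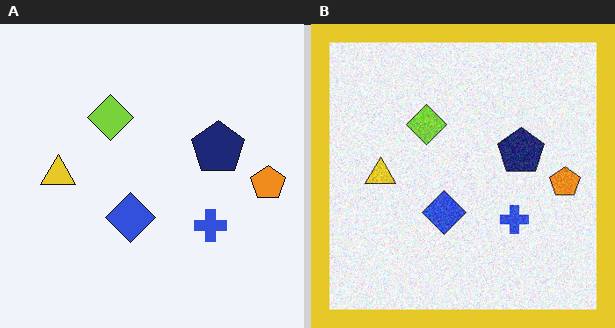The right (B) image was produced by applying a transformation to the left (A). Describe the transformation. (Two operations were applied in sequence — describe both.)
This is the original image degraded with moderate additive noise, then framed with a yellow border.

Random speckle covers the whole image, including the flat background. A solid yellow frame runs around the edge of the right (B) image, with the content slightly shrunk inside it.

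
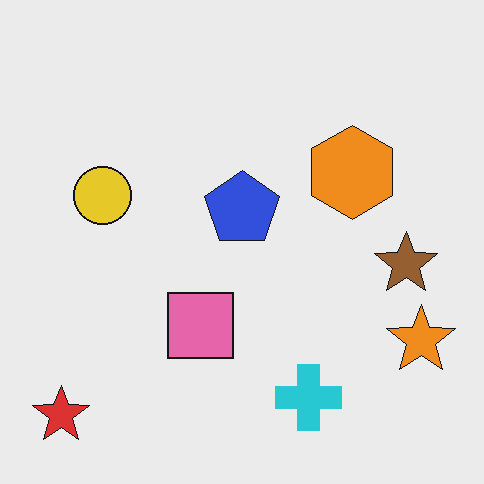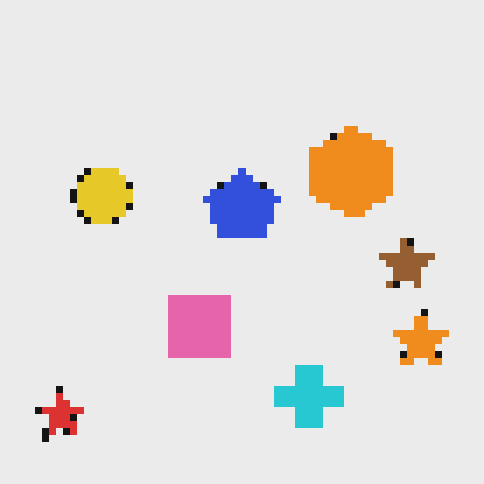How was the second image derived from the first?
The transformation is: moderately pixelated.

Shapes are reduced to large square blocks; fine edges and outlines are lost — a downscale-then-upscale (mosaic) effect.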